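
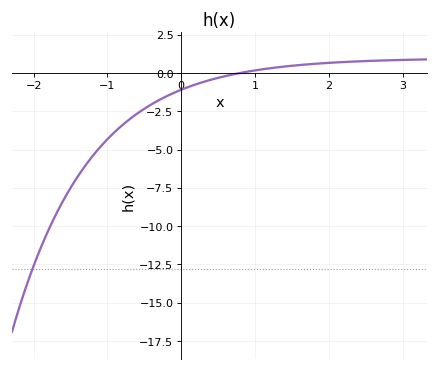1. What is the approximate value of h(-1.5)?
-7.5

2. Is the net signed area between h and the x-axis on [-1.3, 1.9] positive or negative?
negative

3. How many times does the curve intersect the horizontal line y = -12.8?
1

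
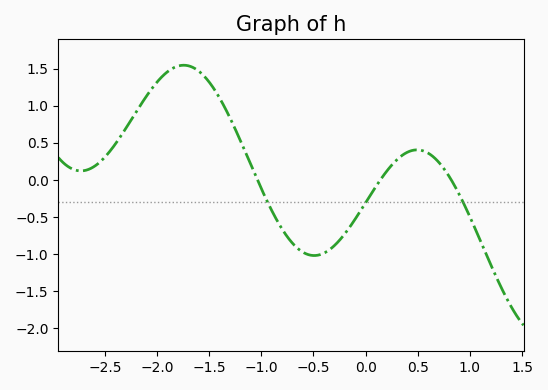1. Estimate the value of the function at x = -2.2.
0.915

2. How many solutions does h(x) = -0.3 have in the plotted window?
3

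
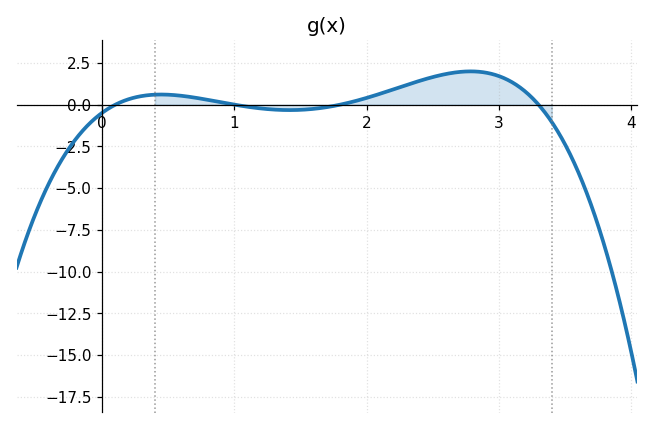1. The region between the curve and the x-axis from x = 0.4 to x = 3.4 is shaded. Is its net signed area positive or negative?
positive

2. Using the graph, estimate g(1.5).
-0.5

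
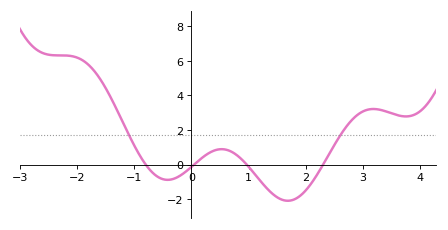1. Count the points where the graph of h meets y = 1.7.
2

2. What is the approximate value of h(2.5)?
1.12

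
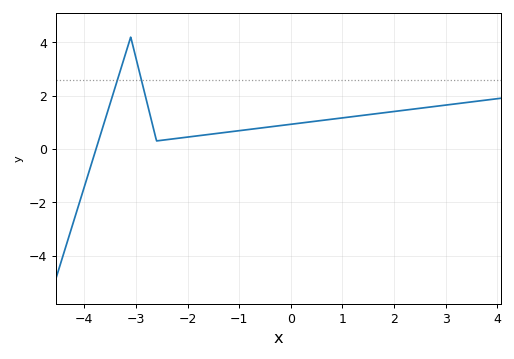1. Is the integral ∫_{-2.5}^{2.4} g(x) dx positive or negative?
positive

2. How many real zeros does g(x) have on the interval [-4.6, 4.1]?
1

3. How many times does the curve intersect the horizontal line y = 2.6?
2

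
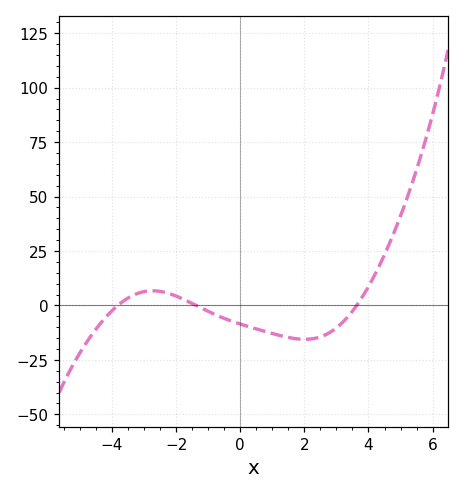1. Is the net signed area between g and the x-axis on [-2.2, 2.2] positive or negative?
negative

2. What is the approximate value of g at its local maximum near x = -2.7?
6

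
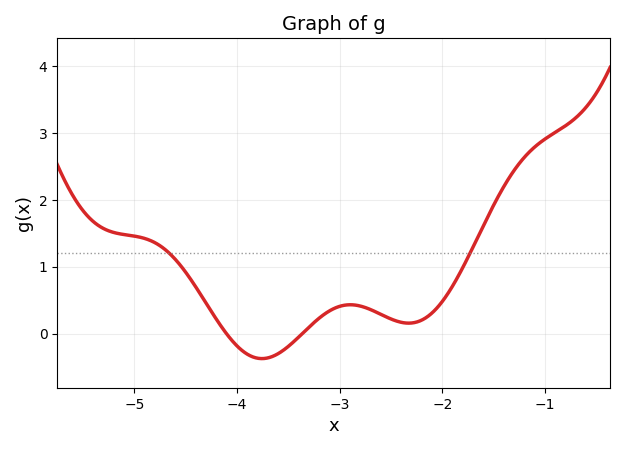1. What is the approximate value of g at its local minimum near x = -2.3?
0.157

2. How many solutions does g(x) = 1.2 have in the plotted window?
2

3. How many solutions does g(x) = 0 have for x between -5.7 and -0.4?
2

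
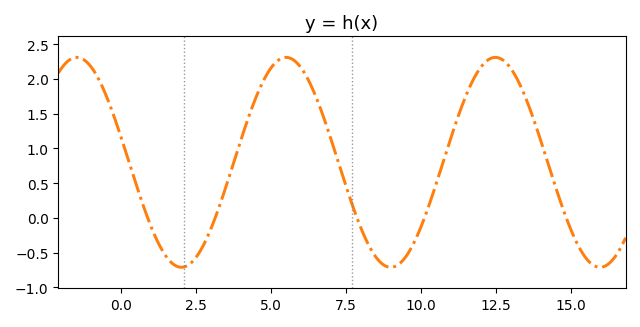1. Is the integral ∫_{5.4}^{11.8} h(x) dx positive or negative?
positive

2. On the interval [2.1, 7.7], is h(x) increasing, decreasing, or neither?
neither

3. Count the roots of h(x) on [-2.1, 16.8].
5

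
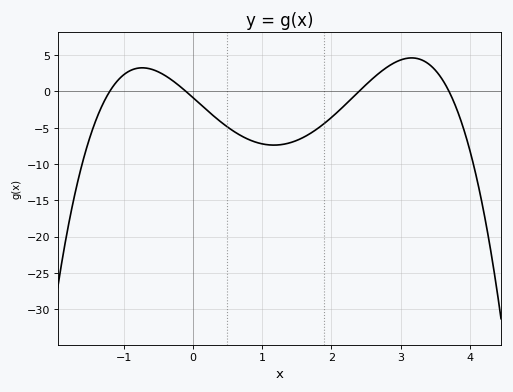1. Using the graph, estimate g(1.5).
-6.76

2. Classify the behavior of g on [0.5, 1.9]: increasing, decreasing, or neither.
neither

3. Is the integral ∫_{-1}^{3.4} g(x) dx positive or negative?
negative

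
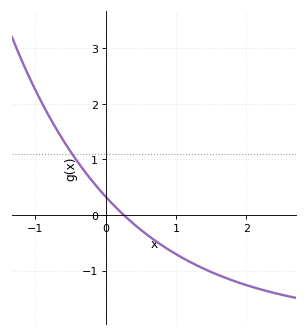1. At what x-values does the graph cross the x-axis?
0.257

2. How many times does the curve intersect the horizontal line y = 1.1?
1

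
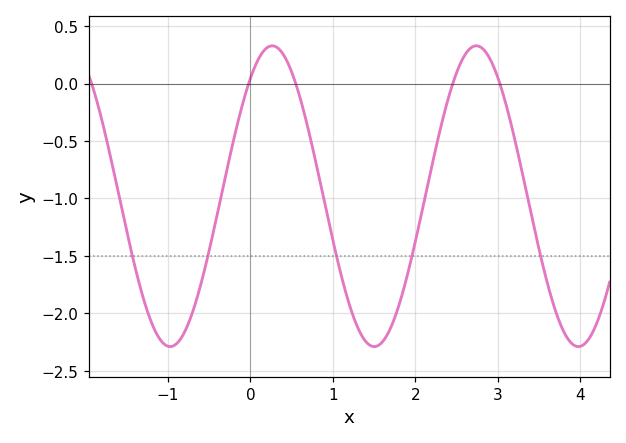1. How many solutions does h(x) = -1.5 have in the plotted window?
5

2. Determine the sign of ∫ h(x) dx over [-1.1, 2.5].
negative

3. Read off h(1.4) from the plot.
-2.25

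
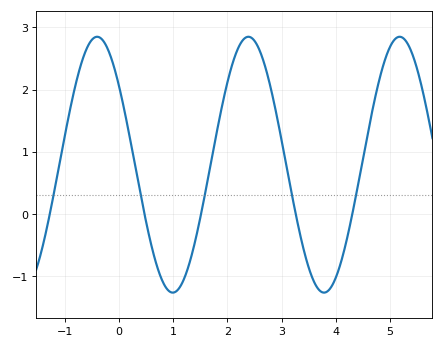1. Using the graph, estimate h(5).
2.7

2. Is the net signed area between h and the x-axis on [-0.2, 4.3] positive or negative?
positive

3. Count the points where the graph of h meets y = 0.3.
5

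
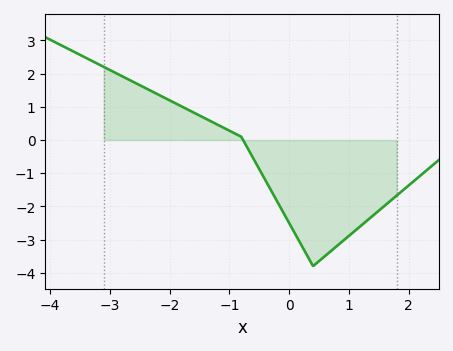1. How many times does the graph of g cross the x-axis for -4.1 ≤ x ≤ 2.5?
1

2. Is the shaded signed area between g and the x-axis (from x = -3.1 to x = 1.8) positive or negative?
negative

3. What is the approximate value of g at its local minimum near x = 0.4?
-3.8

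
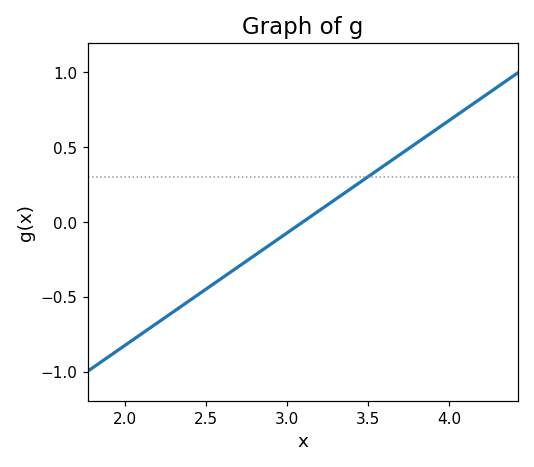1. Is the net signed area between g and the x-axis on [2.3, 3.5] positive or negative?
negative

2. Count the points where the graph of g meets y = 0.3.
1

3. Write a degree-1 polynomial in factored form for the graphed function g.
y = 0.75(x - 3.1)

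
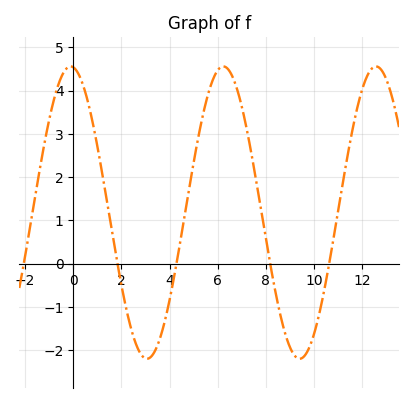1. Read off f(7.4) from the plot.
2.6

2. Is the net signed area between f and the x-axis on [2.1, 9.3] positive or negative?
positive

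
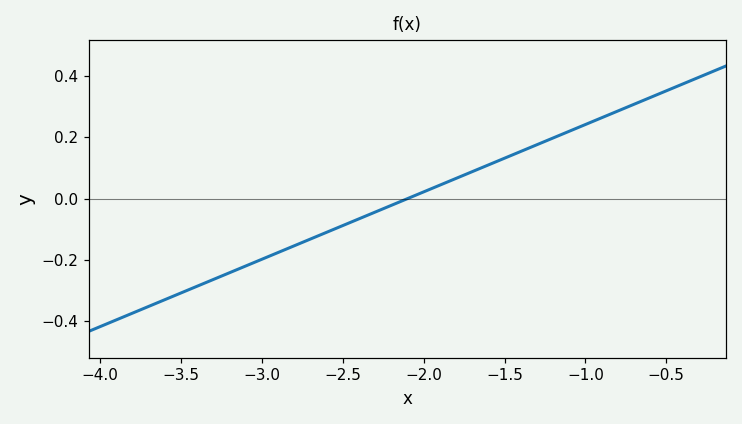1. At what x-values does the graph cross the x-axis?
-2.1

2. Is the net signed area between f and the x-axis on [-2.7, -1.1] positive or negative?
positive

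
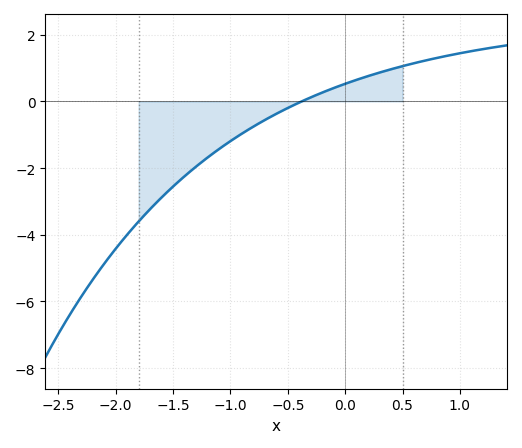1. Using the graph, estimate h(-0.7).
-0.6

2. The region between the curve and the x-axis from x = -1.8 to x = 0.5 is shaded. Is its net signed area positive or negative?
negative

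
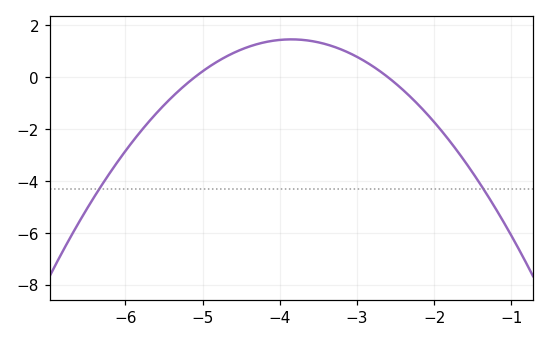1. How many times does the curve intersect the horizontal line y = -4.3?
2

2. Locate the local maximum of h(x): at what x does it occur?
-3.8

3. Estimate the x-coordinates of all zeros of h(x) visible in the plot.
-5.1, -2.6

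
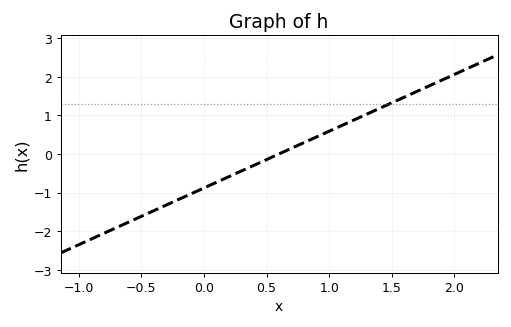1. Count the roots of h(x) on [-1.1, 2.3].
1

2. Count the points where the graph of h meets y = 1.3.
1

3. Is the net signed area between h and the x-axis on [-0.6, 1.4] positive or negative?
negative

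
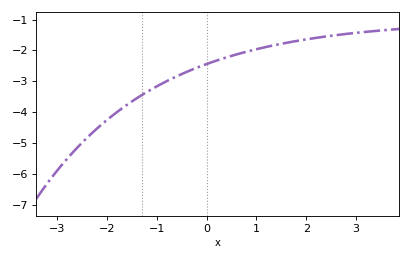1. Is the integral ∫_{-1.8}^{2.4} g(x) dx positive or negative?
negative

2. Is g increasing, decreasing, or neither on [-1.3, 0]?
increasing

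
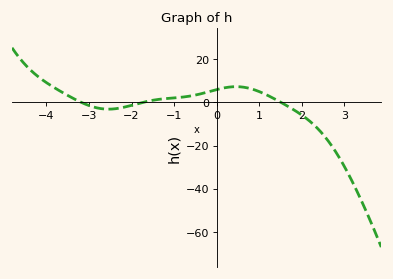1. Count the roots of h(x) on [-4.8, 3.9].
3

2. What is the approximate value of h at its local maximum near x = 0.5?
8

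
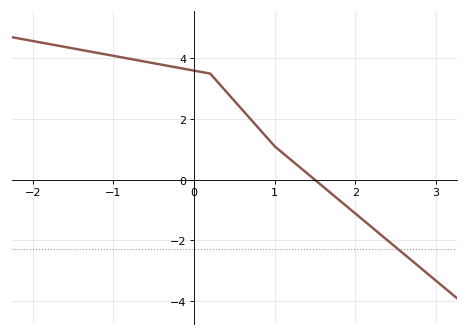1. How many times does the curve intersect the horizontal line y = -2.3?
1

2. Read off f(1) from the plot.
1.2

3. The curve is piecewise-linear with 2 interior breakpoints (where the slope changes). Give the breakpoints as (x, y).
(0.2, 3.5); (1, 1.1)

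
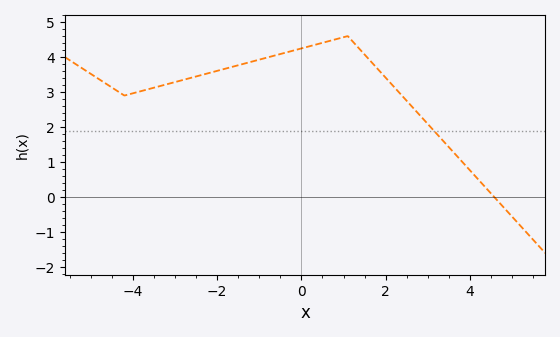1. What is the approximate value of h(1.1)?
4.6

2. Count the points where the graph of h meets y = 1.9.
1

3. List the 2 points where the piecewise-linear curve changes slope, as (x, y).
(-4.2, 2.9); (1.1, 4.6)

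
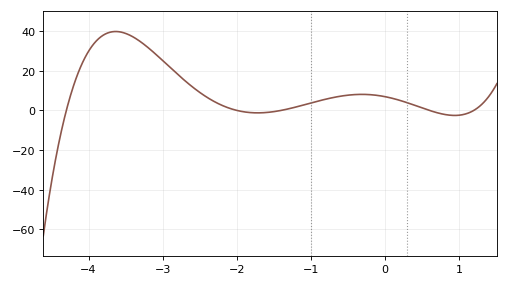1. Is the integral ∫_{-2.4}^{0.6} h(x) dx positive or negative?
positive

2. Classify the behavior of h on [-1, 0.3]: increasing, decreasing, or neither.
neither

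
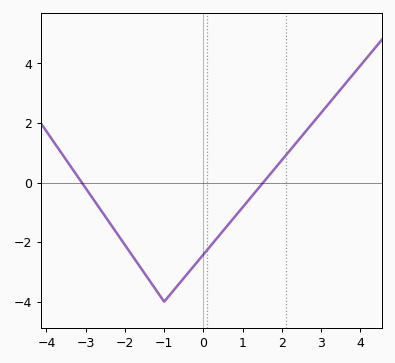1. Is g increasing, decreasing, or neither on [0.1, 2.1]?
increasing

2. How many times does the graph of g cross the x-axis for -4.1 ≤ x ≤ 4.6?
2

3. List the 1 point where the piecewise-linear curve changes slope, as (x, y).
(-1, -4)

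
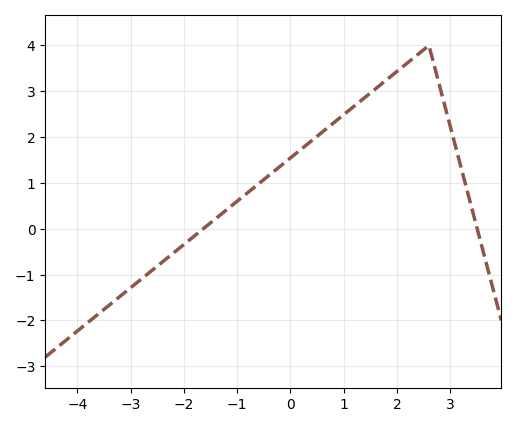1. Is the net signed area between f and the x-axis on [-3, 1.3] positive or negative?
positive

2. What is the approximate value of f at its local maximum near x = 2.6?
4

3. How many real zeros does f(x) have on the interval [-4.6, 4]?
2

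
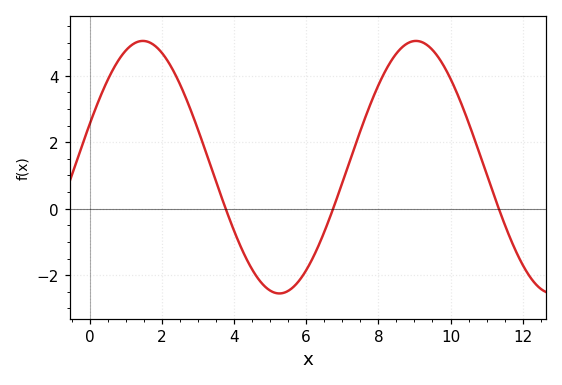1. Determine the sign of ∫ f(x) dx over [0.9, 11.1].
positive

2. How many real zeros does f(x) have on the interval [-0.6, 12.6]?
3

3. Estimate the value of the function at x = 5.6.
-2.4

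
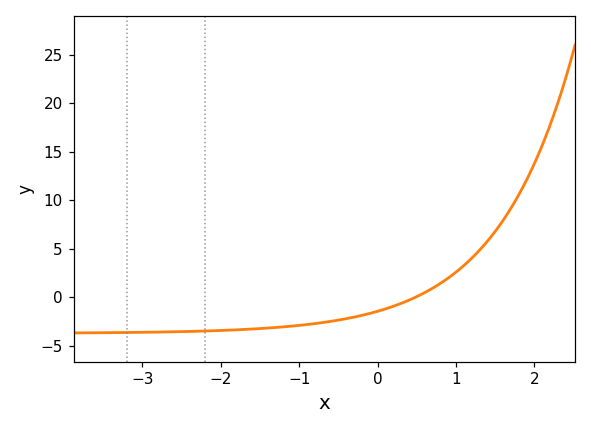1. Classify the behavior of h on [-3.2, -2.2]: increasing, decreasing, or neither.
increasing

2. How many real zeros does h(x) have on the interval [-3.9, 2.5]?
1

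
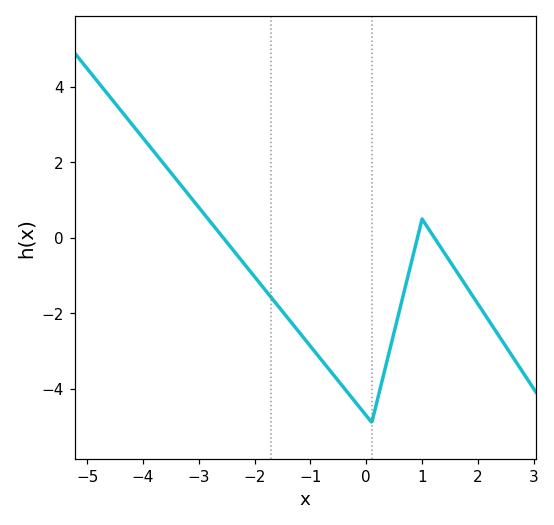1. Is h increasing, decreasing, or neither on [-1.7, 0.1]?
decreasing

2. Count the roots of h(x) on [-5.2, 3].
3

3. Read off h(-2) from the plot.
-1.04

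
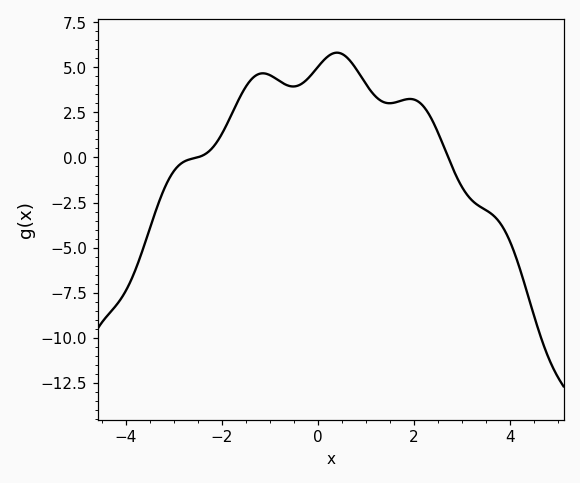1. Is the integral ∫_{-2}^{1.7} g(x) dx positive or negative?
positive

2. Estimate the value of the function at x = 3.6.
-3.09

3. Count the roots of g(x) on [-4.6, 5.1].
2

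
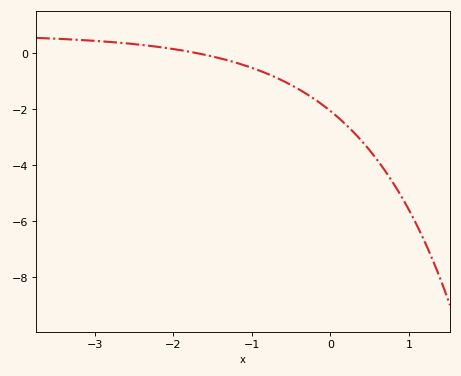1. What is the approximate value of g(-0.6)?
-1.01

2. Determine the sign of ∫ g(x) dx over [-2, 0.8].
negative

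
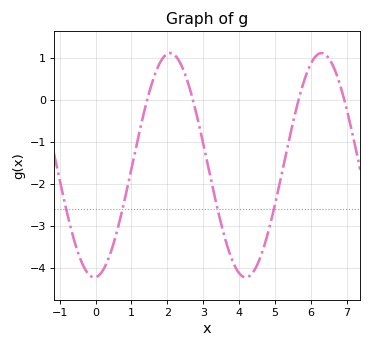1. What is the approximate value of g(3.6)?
-3.3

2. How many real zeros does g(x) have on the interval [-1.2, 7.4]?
4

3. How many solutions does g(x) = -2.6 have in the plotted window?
4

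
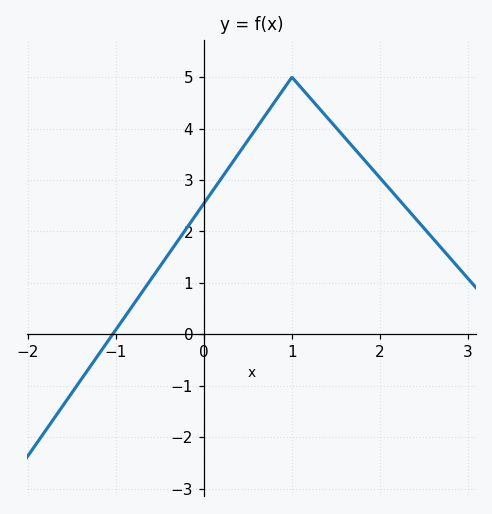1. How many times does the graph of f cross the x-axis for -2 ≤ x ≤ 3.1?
1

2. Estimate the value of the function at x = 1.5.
4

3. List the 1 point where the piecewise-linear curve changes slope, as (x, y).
(1, 5)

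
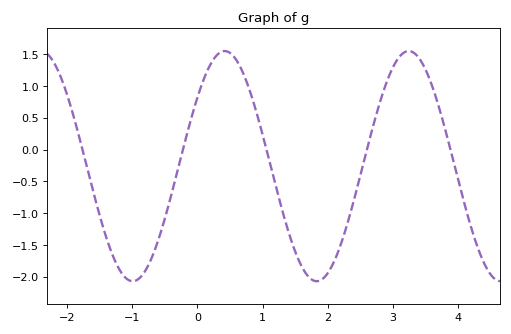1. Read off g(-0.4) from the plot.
-0.701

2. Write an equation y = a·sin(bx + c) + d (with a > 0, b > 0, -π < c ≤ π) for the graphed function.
y = 1.81sin(2.22x + 0.642) - 0.26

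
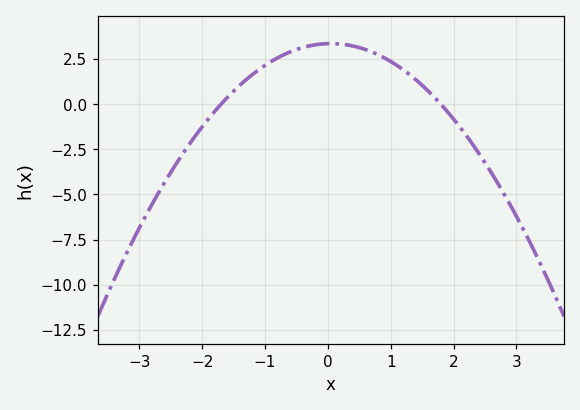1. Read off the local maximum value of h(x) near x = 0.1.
3.4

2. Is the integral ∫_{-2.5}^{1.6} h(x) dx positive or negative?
positive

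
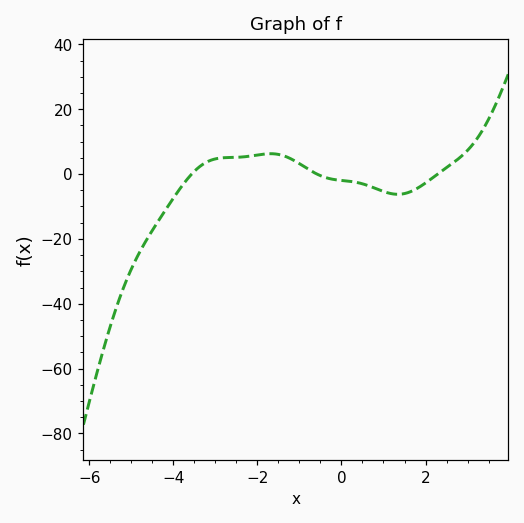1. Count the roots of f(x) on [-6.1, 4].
3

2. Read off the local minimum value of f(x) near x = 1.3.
-6.25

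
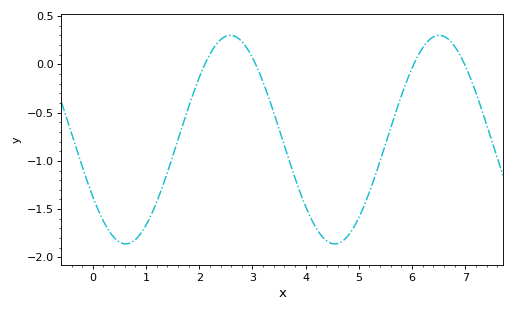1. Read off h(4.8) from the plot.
-1.77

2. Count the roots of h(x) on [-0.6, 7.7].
4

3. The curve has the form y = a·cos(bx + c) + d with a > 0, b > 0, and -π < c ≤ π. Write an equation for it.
y = 1.08cos(1.6x + 2.15) - 0.78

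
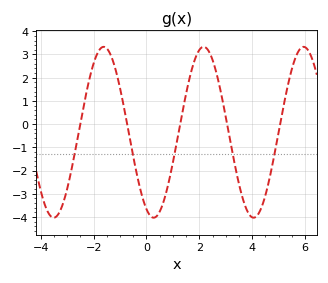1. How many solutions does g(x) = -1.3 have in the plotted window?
5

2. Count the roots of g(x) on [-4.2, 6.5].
5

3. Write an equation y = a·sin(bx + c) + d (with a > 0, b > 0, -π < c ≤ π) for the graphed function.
y = 3.68sin(1.66x - 2.02) - 0.35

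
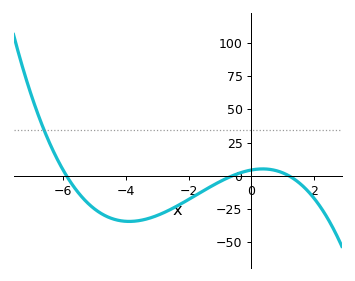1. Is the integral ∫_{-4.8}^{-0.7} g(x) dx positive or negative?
negative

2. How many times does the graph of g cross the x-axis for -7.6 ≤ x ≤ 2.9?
3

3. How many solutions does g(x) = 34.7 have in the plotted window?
1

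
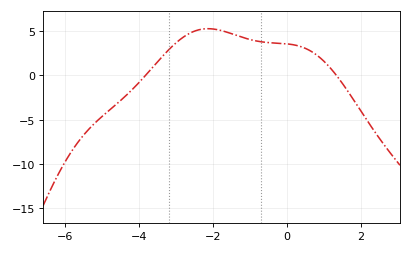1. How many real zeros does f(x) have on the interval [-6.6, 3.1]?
2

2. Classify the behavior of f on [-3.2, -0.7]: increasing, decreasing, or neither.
neither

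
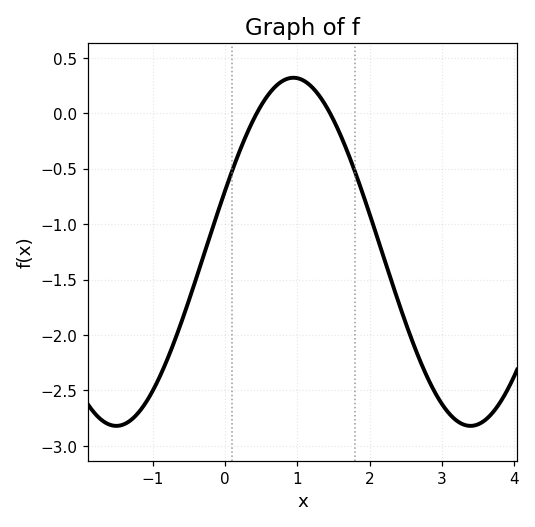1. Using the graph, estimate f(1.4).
0.061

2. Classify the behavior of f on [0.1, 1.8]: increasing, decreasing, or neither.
neither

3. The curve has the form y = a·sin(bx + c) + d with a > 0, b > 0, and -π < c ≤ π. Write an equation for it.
y = 1.57sin(1.28x + 0.362) - 1.25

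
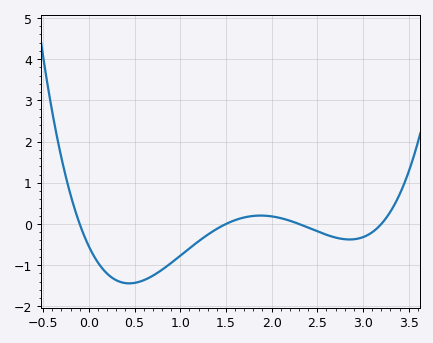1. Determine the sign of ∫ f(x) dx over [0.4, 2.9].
negative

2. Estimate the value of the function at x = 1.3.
-0.3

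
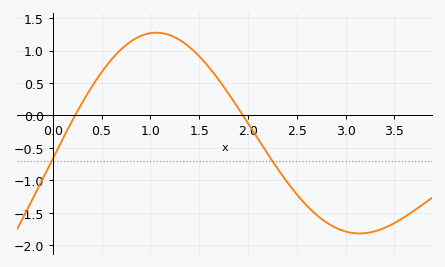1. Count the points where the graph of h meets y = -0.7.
2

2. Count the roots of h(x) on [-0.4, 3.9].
2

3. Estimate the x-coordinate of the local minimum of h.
3.14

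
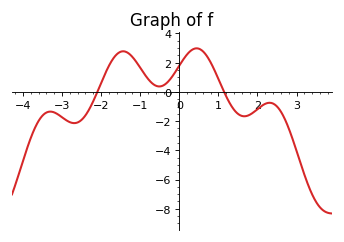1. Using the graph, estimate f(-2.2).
-0.6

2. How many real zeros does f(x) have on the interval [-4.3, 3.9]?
2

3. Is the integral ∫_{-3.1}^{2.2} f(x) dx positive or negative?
positive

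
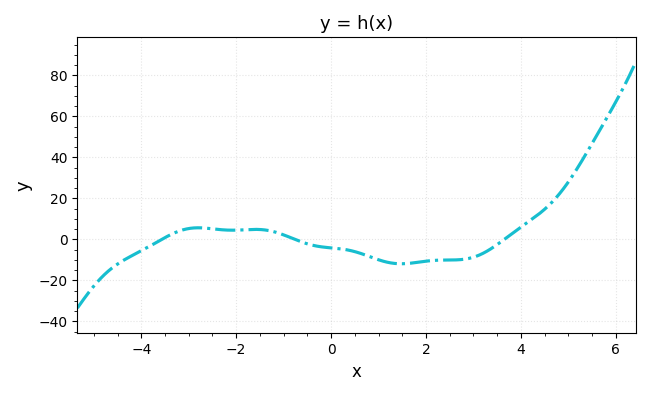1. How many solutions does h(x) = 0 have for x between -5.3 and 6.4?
3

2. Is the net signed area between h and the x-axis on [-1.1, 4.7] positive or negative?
negative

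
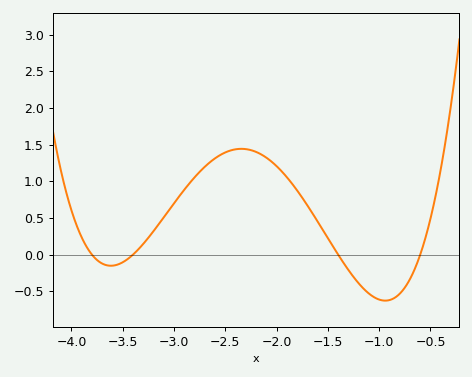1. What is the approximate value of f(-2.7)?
1.2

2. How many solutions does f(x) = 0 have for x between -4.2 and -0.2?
4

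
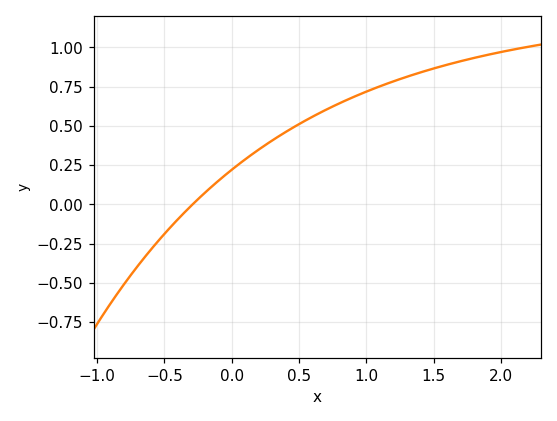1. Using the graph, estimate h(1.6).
0.9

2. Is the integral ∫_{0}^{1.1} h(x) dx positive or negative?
positive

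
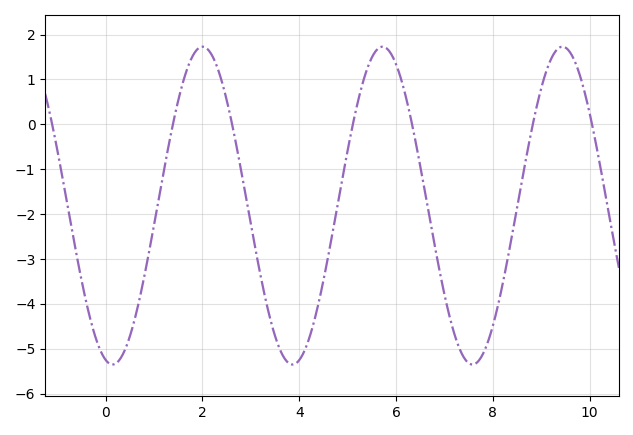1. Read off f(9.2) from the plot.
1.4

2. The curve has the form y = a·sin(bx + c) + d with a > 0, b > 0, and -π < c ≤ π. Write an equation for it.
y = 3.54sin(1.7x - 1.8) - 1.81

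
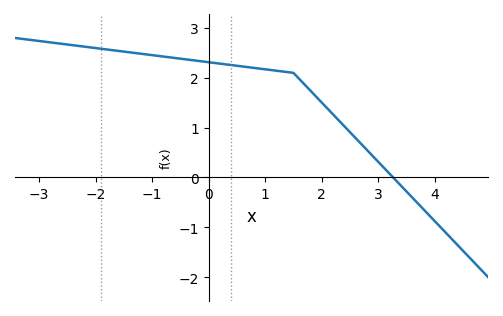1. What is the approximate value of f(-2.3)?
2.6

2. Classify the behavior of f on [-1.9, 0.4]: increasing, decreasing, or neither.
decreasing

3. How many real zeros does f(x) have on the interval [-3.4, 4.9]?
1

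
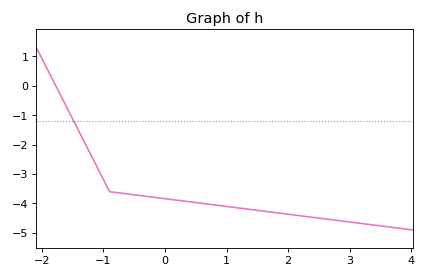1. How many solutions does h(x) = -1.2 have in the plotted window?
1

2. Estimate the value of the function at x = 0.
-3.84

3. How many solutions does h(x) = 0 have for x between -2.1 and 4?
1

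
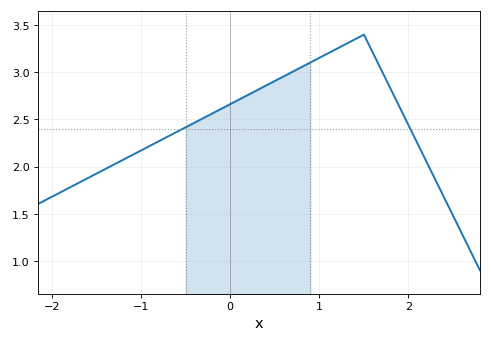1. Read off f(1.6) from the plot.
3.2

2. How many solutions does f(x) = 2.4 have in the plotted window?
2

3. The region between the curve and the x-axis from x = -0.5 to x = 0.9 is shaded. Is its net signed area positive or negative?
positive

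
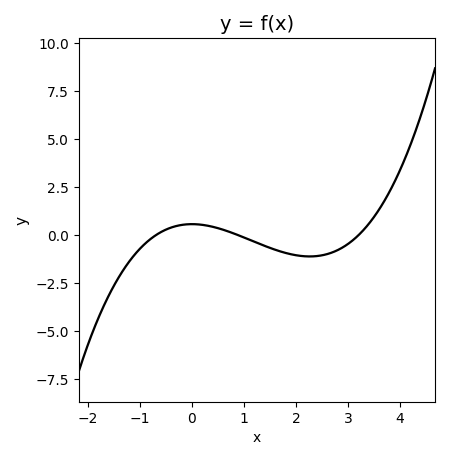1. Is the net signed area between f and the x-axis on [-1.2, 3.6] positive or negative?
negative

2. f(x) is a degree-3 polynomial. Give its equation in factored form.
y = 0.29(x + 0.7)(x - 0.9)(x - 3.2)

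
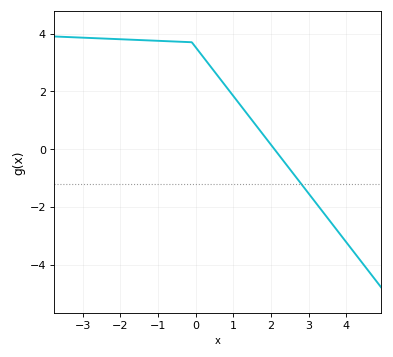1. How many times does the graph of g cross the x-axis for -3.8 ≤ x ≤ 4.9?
1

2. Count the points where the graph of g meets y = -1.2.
1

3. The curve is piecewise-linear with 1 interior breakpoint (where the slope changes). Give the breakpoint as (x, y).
(-0.1, 3.7)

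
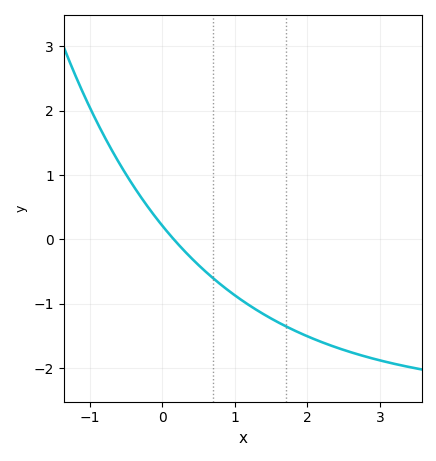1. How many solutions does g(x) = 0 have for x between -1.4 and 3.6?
1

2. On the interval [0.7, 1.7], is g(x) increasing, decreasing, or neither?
decreasing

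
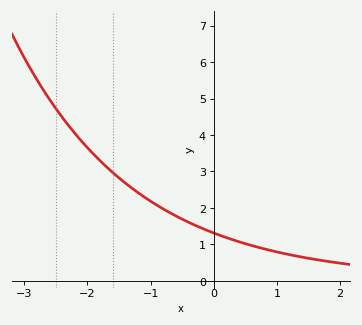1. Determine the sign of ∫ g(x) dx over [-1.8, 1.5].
positive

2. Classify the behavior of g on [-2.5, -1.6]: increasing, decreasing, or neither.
decreasing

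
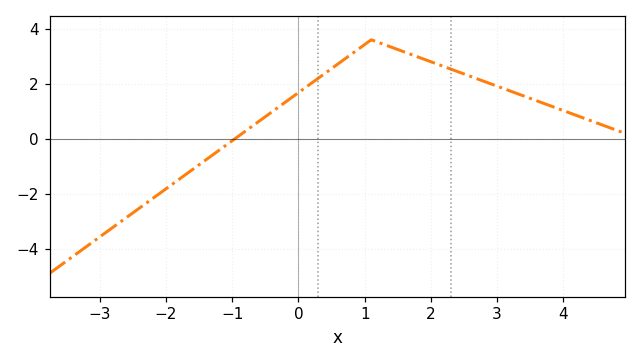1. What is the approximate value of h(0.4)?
2.4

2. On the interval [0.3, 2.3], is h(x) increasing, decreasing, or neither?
neither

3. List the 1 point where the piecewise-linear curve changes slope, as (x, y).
(1.1, 3.6)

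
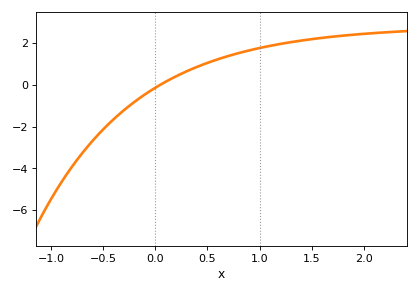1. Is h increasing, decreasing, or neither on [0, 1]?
increasing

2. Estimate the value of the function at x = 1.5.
2.19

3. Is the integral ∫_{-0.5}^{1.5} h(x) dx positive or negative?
positive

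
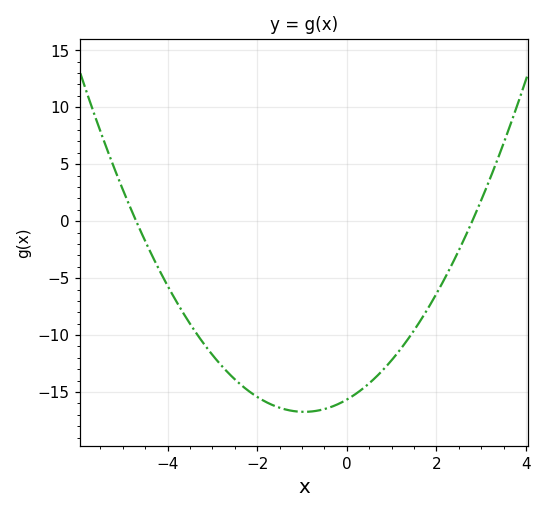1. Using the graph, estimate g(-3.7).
-7.74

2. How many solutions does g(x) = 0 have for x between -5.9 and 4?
2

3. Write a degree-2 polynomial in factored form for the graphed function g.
y = 1.19(x + 4.7)(x - 2.8)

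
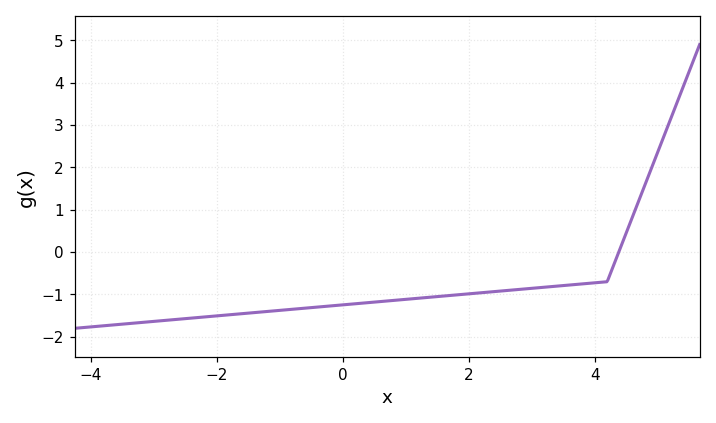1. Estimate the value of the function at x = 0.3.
-1.21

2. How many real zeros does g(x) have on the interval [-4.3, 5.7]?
1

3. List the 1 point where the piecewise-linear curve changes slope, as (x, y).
(4.2, -0.7)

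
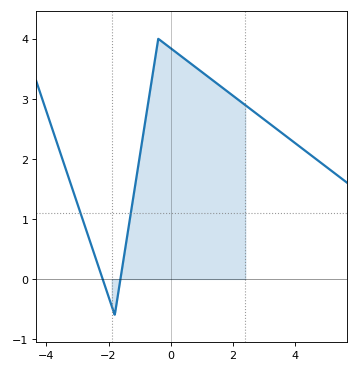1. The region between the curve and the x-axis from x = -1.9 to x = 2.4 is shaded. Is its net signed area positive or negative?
positive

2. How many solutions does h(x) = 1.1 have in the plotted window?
2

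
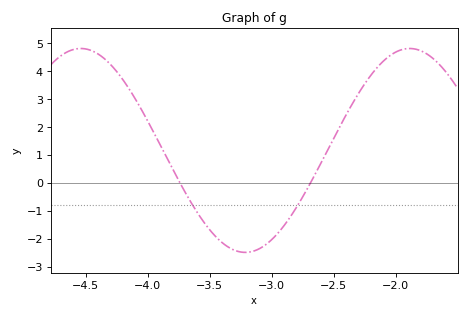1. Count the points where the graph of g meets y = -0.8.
2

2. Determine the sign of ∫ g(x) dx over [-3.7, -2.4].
negative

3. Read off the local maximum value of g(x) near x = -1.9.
4.8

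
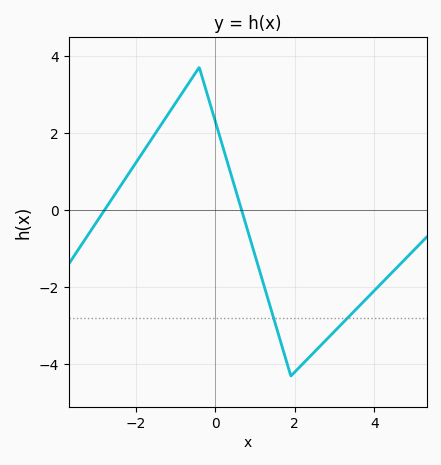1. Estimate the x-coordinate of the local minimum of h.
2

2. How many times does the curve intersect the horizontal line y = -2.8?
2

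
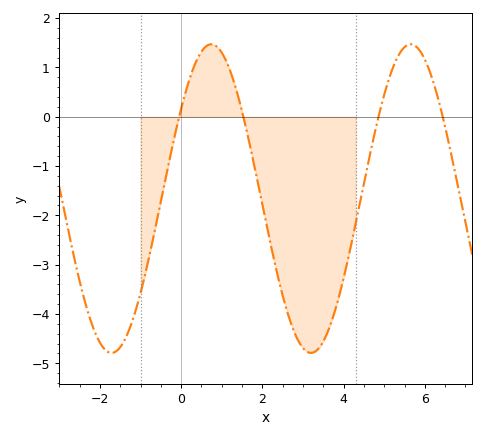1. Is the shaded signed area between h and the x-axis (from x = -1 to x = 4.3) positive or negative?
negative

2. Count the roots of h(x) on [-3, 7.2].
4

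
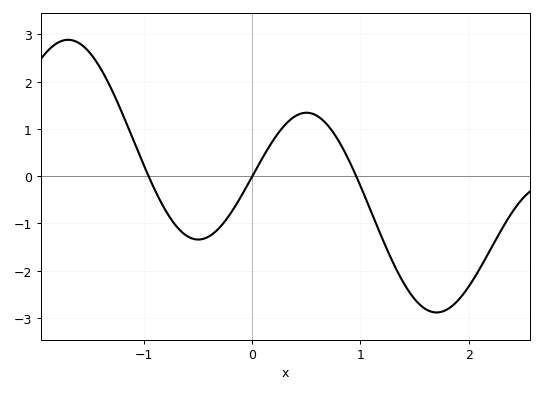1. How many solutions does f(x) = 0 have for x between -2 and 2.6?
3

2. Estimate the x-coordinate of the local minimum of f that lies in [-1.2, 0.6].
-0.5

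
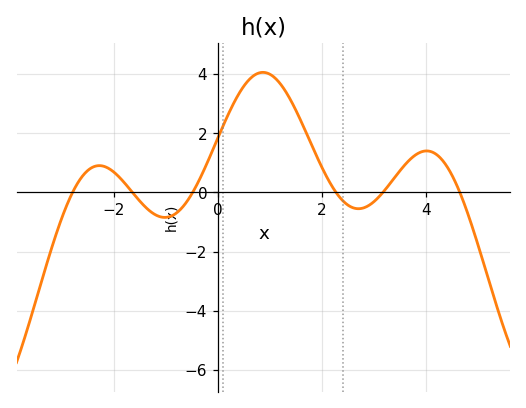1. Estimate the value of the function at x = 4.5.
0.585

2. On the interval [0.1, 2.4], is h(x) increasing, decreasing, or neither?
neither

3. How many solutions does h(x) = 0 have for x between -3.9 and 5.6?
6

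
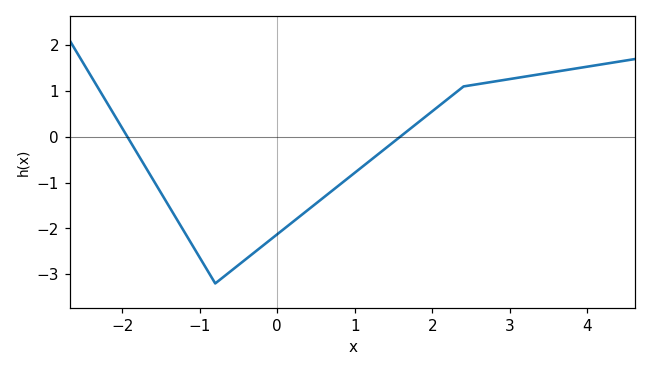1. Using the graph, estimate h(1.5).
-0.1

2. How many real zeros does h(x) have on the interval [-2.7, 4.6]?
2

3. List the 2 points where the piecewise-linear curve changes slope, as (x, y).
(-0.8, -3.2); (2.4, 1.1)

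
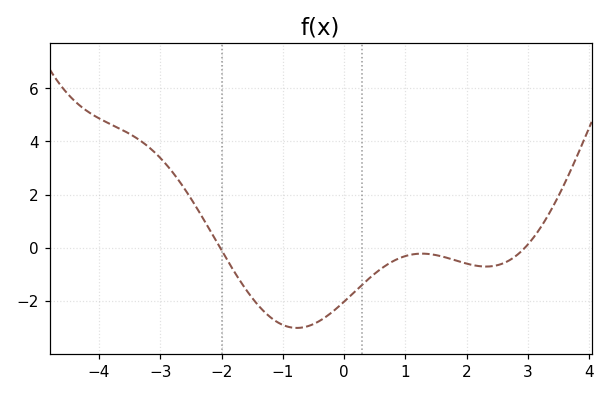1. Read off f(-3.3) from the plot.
3.99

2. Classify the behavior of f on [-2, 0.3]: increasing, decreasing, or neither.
neither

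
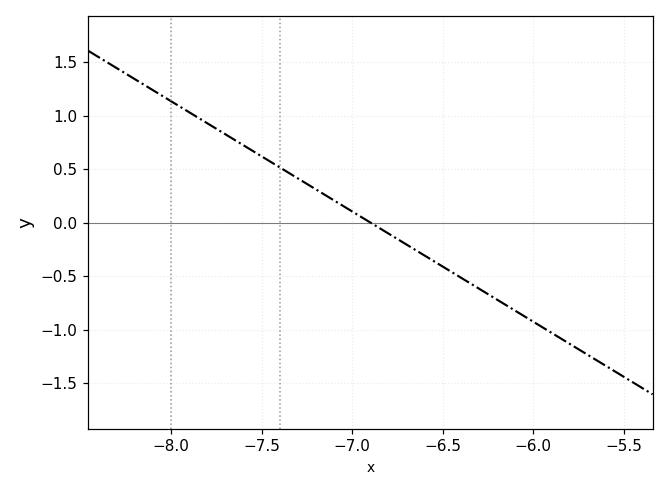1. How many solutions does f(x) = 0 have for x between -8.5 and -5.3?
1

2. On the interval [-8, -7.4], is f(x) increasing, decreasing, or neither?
decreasing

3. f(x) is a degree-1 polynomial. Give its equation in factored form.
y = -1.03(x + 6.9)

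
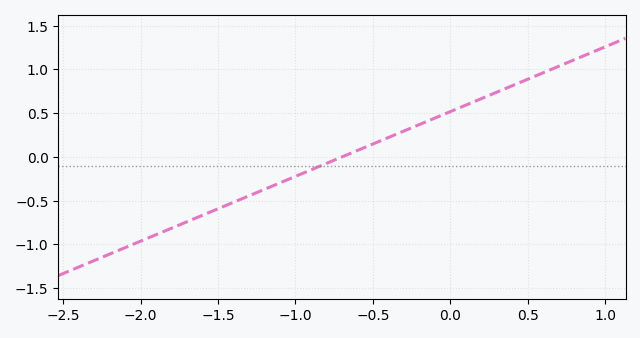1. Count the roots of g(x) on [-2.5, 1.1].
1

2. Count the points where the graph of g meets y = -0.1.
1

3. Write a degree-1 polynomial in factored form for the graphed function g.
y = 0.74(x + 0.7)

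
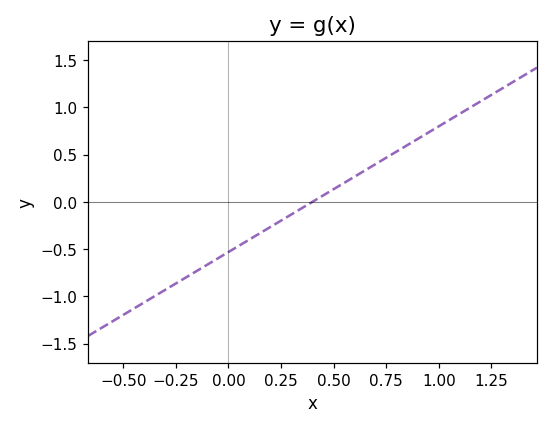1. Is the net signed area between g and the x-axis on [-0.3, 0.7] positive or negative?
negative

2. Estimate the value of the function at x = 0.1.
-0.4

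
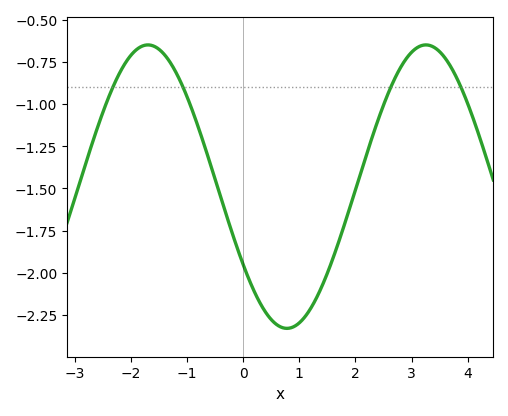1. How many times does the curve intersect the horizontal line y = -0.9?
4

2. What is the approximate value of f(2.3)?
-1.2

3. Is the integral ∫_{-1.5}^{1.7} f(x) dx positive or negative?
negative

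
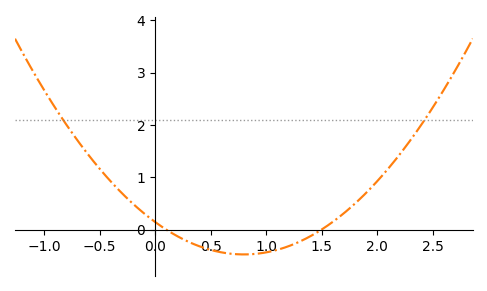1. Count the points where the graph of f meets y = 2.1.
2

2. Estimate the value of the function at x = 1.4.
-0.126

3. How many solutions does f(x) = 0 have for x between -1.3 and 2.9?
2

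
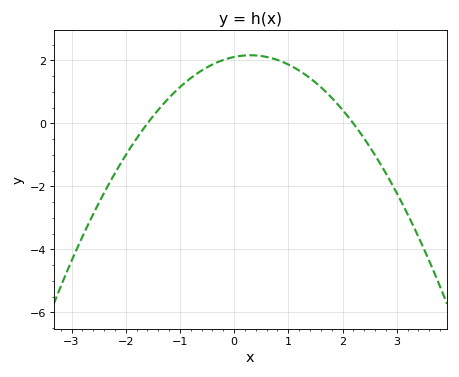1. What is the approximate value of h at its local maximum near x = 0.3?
2.17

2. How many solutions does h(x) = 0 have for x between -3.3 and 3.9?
2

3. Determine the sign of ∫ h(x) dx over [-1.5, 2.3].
positive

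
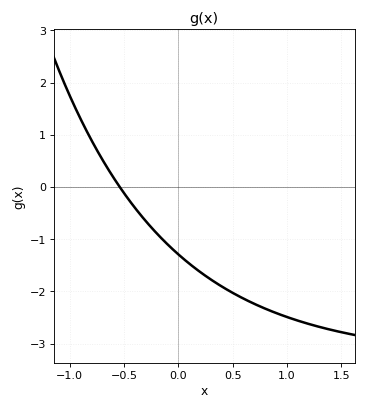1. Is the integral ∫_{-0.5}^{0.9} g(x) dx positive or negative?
negative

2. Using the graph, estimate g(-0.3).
-0.653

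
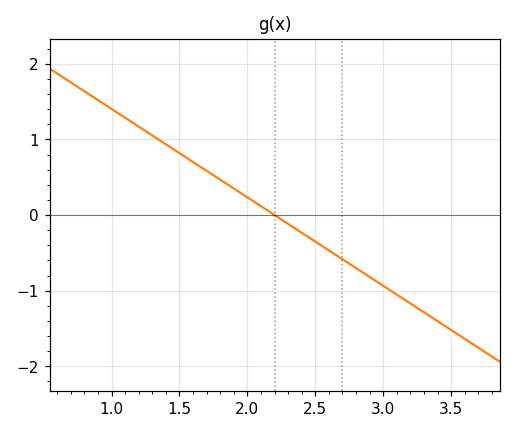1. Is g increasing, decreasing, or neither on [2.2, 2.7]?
decreasing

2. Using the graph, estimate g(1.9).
0.4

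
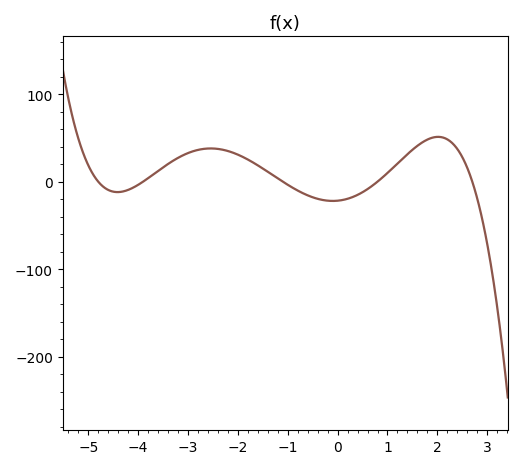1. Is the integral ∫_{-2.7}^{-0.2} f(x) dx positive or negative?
positive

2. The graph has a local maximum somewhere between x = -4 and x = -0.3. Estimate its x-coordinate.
-2.54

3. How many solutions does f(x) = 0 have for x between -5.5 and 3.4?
5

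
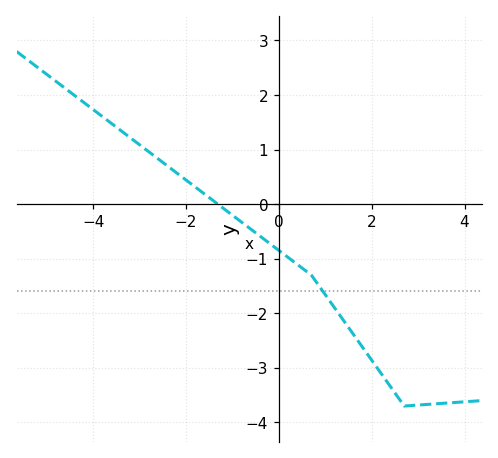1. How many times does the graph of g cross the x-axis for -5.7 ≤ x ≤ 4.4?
1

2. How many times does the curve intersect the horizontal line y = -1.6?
1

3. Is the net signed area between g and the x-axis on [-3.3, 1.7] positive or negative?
negative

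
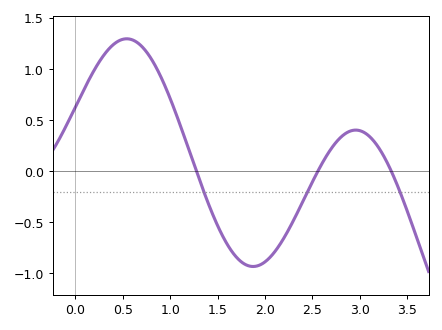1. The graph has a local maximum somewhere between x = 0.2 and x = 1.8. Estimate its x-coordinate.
0.5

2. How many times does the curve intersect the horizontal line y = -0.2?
3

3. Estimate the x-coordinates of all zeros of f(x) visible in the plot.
1.3, 2.6, 3.3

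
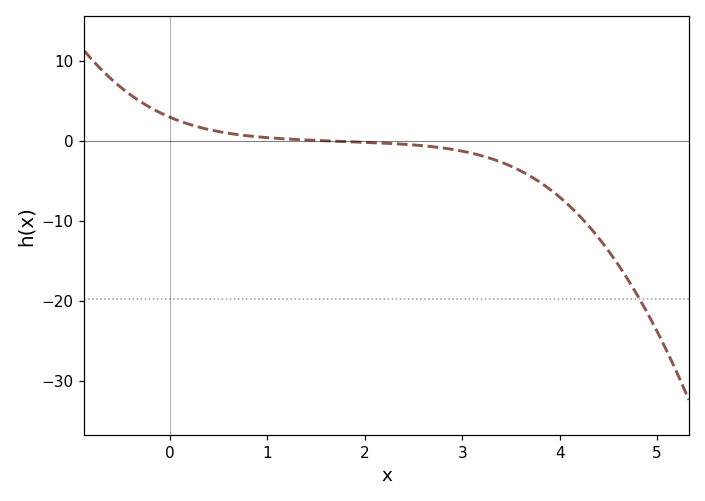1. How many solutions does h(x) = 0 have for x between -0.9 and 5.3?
1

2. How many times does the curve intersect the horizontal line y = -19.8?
1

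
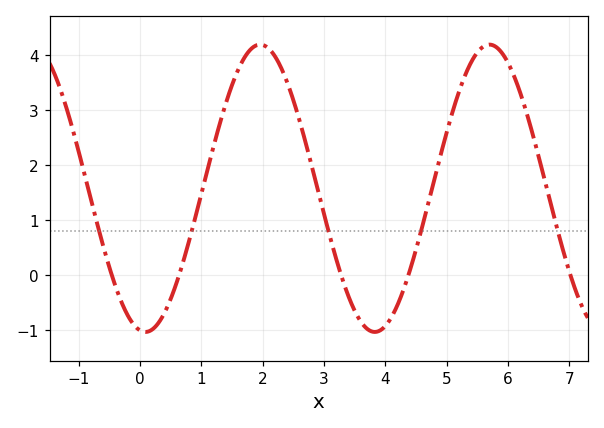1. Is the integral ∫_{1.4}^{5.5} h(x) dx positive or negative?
positive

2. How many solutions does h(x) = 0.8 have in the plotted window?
5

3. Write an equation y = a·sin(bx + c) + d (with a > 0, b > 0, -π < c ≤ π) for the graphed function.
y = 2.61sin(1.7x - 1.7) + 1.58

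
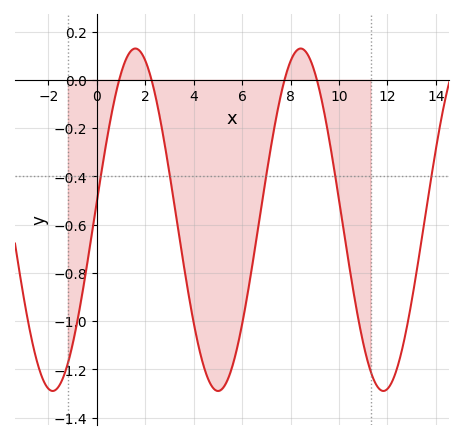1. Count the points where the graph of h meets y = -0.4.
5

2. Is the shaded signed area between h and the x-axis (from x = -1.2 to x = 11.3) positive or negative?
negative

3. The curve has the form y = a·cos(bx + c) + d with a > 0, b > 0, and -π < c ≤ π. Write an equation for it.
y = 0.71cos(0.92x - 1.5) - 0.58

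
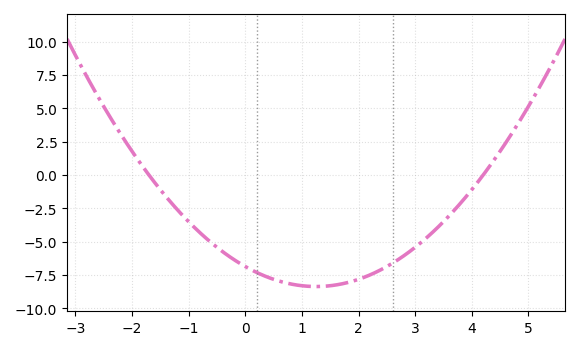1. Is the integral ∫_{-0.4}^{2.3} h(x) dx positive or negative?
negative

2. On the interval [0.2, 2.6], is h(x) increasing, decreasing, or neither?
neither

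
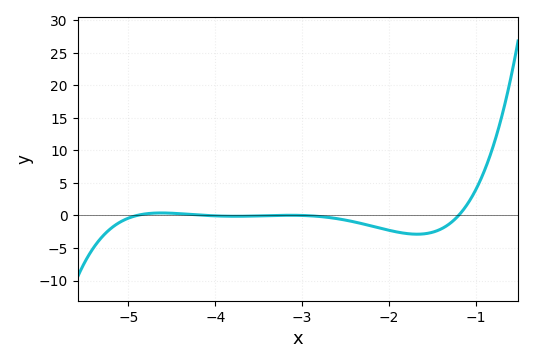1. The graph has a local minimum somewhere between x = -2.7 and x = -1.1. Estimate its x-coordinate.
-1.68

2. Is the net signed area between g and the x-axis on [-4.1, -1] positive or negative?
negative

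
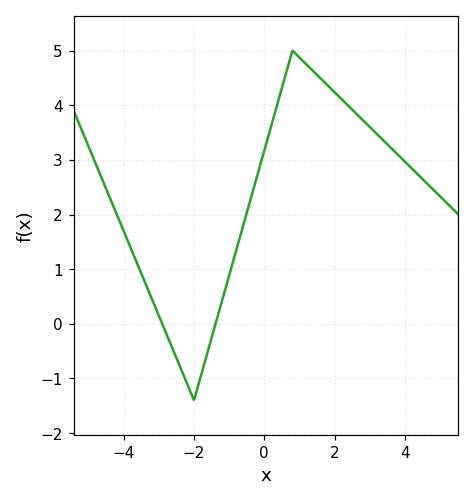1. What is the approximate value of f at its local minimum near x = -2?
-1.4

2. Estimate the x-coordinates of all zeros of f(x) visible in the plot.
-3, -1.4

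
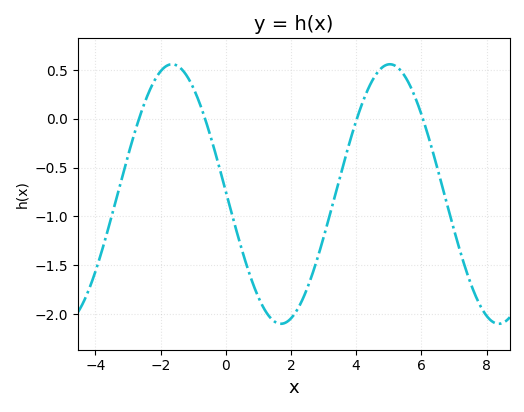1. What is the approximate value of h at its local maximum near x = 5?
0.55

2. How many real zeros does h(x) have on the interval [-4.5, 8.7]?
4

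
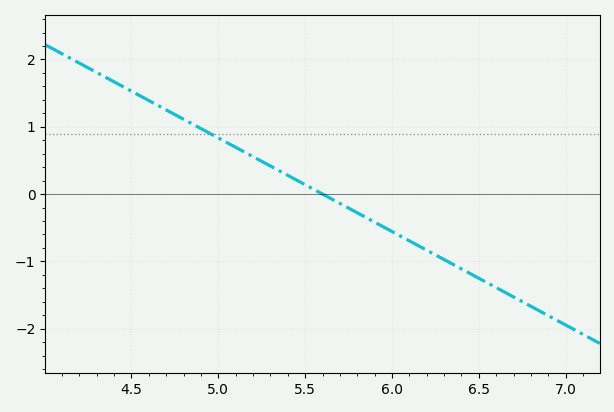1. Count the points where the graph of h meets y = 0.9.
1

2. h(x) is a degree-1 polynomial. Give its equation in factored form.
y = -1.39(x - 5.6)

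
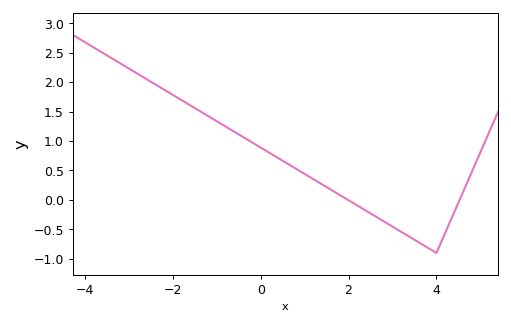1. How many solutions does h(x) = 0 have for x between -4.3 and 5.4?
2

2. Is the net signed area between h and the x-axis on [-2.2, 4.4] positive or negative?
positive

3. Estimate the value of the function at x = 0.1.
0.85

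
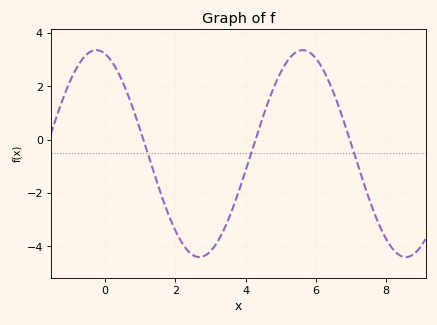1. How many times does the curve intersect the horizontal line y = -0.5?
3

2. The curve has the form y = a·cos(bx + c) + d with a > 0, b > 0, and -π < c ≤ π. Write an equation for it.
y = 3.88cos(1.07x + 0.27) - 0.52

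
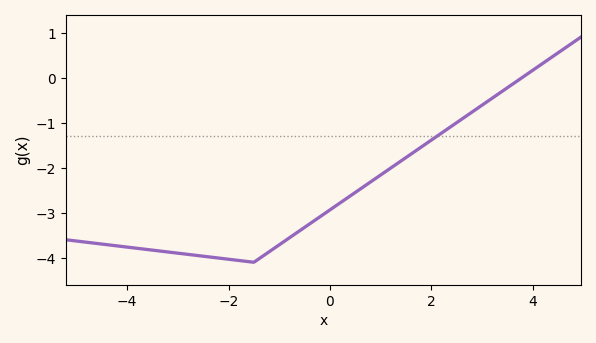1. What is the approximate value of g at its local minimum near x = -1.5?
-4.1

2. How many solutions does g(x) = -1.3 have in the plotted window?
1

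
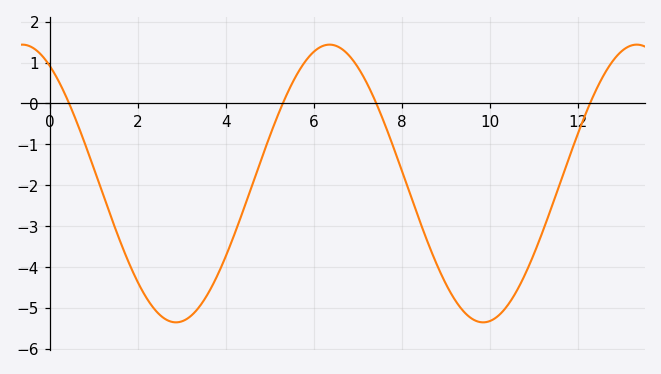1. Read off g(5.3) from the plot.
0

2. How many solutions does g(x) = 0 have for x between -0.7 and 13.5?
4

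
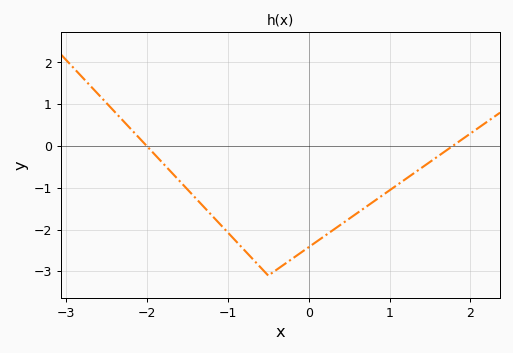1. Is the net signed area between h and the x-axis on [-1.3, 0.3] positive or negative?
negative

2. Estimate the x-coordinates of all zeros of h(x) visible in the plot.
-2, 1.78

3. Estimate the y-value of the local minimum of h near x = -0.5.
-3.1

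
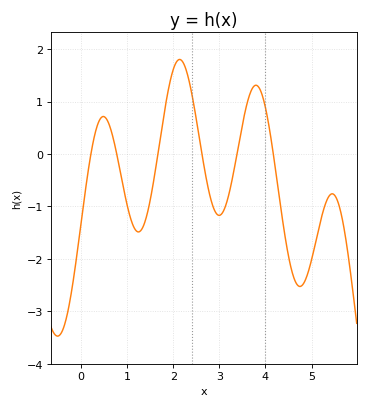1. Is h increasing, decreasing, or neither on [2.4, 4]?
neither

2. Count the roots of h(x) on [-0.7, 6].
6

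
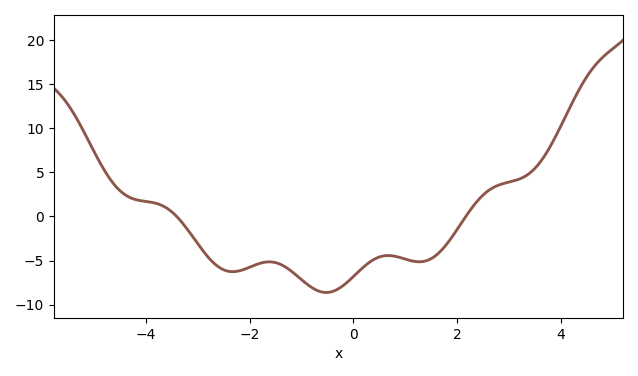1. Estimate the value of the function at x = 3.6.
6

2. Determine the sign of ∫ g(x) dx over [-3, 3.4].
negative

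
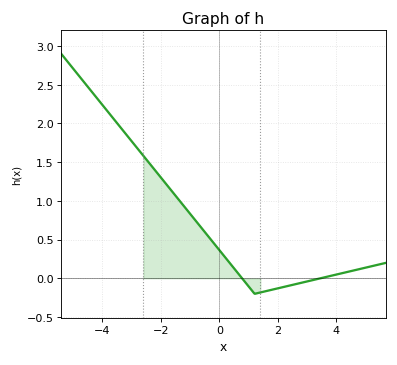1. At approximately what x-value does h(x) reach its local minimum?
1.2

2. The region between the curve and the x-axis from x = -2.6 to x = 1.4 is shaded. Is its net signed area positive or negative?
positive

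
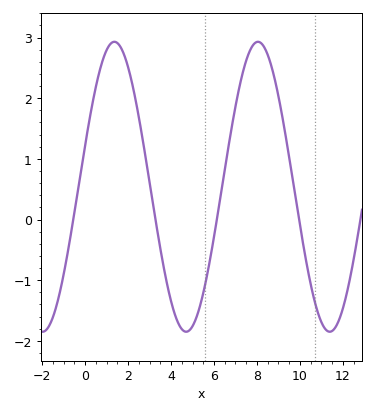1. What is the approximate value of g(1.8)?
2.7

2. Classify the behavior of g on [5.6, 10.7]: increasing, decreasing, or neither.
neither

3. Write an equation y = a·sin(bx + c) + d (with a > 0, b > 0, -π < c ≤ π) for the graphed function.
y = 2.39sin(0.94x + 0.29) + 0.54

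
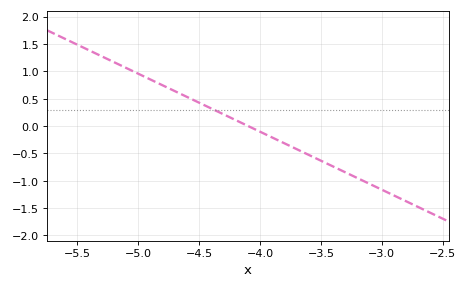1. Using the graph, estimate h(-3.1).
-1.05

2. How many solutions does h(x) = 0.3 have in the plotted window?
1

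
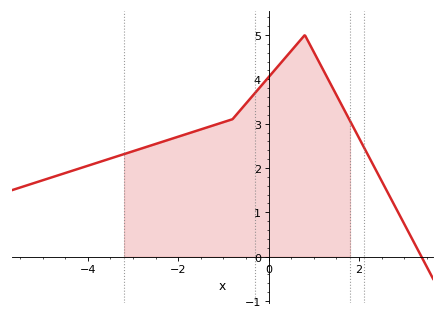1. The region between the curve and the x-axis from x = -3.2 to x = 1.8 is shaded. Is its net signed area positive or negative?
positive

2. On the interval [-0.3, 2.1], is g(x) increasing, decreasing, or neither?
neither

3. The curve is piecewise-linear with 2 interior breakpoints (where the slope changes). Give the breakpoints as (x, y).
(-0.8, 3.1); (0.8, 5)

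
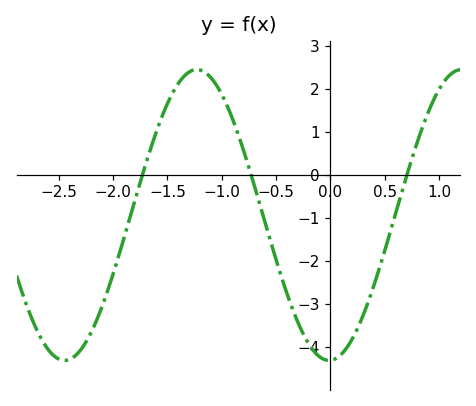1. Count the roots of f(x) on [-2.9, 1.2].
3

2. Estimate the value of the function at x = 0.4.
-2.6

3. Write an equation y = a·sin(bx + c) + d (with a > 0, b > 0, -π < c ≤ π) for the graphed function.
y = 3.38sin(2.6x - 1.5) - 0.94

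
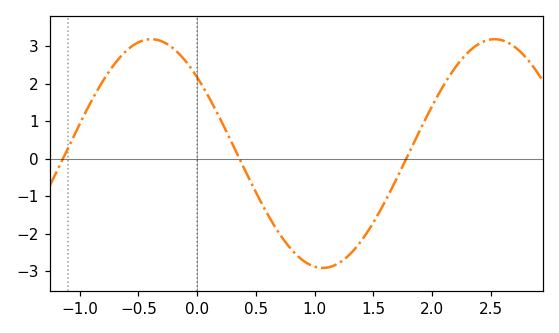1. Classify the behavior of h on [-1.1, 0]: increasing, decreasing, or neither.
neither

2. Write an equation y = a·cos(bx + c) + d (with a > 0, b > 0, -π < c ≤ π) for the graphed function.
y = 3.05cos(2.15x + 0.84) + 0.14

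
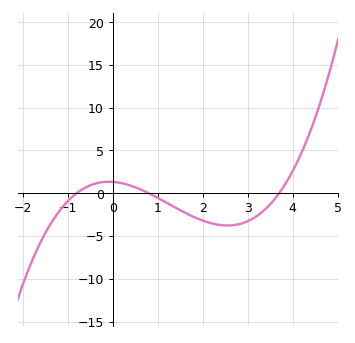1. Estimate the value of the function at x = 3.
-3.28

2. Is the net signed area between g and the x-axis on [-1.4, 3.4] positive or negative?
negative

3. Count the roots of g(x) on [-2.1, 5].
3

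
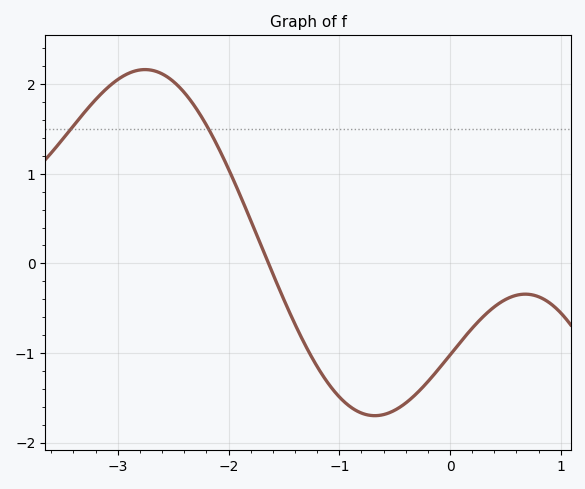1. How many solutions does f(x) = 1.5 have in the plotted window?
2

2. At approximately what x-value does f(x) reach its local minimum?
-0.7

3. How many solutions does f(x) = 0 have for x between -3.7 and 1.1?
1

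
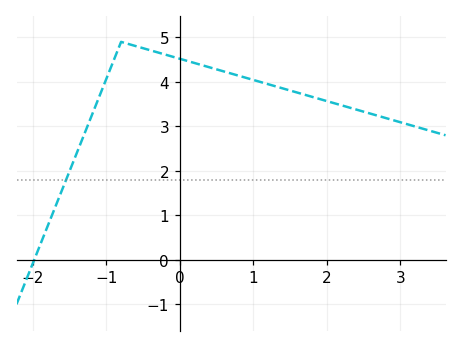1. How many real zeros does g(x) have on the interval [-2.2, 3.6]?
1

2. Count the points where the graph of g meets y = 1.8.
1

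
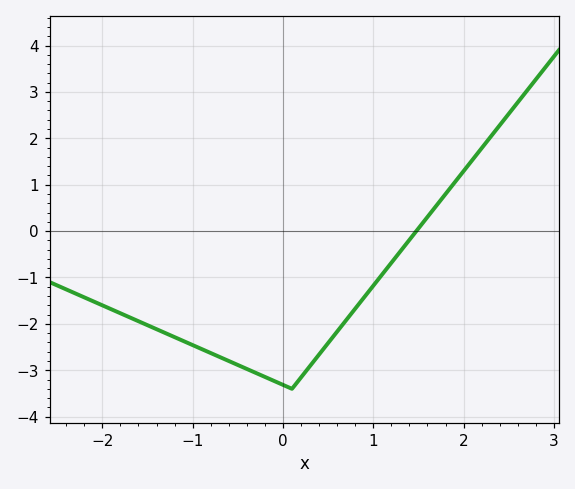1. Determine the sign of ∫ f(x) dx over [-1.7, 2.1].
negative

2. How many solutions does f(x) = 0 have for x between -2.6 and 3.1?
1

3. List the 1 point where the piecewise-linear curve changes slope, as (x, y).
(0.1, -3.4)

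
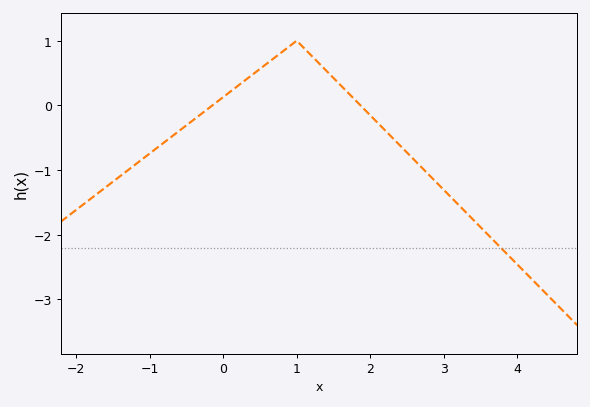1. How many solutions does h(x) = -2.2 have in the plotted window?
1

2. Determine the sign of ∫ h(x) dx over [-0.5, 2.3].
positive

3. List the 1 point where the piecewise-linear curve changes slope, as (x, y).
(1, 1)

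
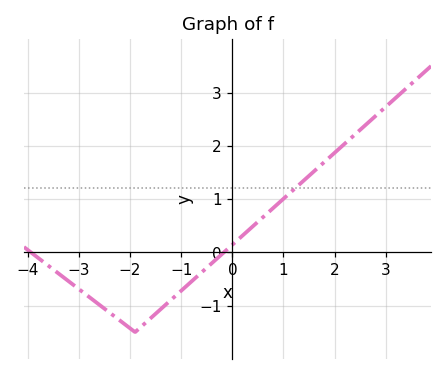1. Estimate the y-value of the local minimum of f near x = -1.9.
-1.5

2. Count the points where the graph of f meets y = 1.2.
1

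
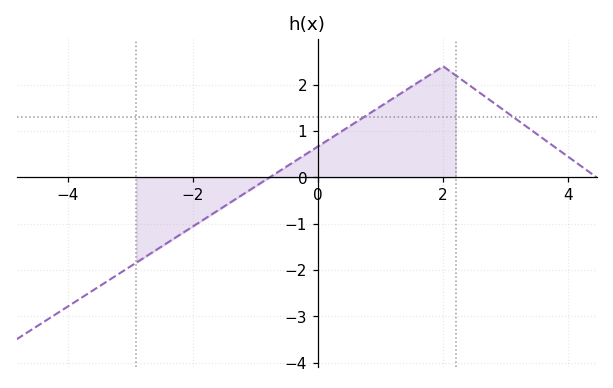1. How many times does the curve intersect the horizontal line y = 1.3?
2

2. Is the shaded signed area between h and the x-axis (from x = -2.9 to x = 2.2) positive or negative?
positive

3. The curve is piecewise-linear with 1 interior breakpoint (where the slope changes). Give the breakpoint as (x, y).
(2, 2.4)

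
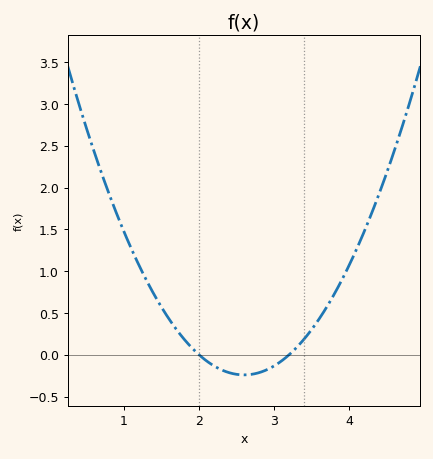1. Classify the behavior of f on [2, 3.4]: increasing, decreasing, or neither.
neither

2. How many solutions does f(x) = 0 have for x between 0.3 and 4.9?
2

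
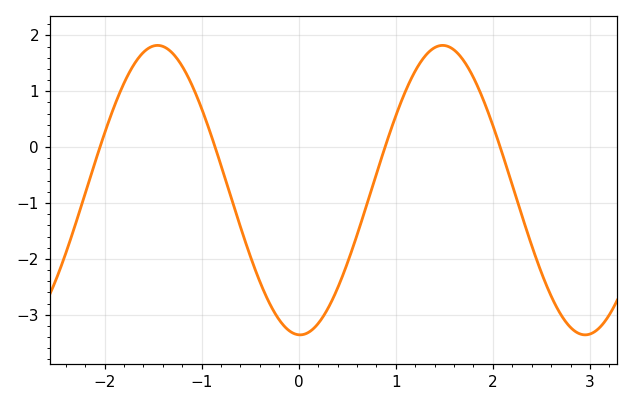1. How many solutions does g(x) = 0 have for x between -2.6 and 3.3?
4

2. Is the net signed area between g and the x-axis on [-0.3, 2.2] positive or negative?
negative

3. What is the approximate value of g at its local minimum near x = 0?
-3.36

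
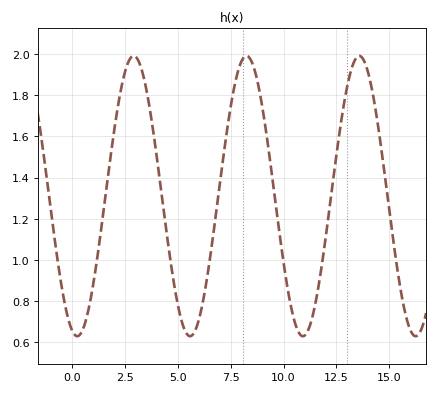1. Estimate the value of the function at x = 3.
1.98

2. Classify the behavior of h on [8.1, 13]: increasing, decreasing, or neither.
neither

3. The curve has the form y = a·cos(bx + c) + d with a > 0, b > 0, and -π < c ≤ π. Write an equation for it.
y = 0.68cos(1.2x + 2.8) + 1.31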